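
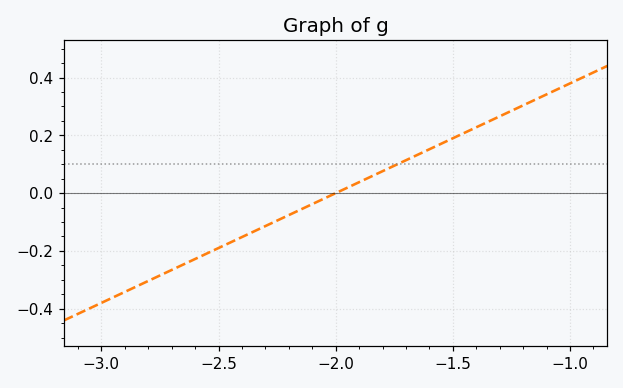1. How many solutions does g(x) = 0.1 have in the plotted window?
1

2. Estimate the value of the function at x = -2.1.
-0.038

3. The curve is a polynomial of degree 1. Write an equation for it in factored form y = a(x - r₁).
y = 0.38(x + 2)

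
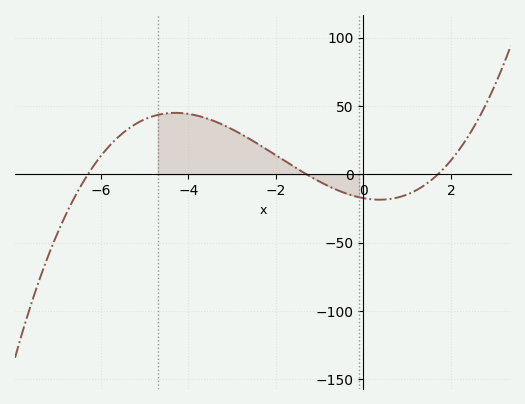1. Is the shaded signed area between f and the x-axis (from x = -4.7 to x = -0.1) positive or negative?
positive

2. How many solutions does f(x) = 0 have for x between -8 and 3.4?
3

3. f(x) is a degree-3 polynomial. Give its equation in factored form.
y = 1.25(x + 6.3)(x + 1.3)(x - 1.7)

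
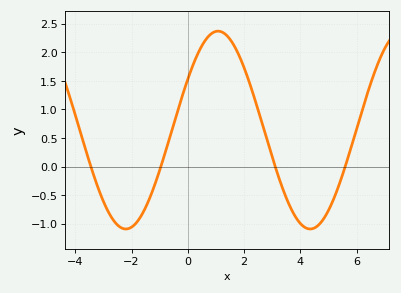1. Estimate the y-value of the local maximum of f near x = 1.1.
2.35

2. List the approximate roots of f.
-3.4, -1, 3.2, 5.6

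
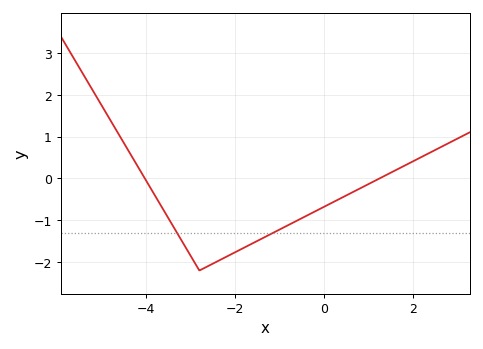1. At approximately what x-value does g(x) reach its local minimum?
-2.8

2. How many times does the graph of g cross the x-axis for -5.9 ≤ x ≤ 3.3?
2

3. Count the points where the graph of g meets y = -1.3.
2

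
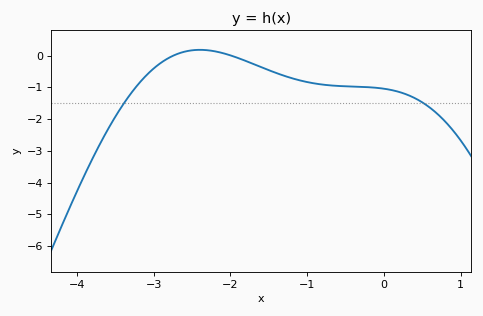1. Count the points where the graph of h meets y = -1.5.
2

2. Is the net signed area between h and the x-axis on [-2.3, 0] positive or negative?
negative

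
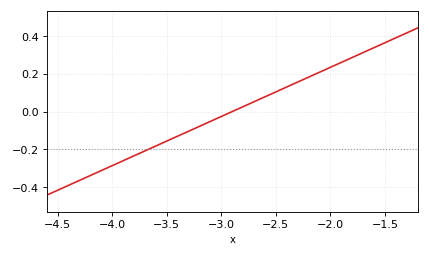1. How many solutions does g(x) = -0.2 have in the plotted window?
1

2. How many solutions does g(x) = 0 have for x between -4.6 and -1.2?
1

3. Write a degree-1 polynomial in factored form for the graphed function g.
y = 0.26(x + 2.9)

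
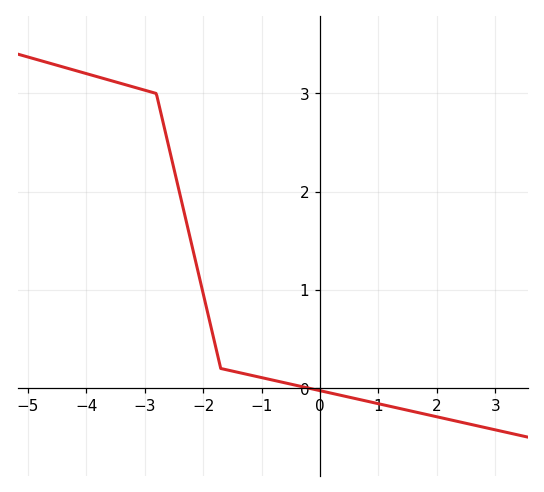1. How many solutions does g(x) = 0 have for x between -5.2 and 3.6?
1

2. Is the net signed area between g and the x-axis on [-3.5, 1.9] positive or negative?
positive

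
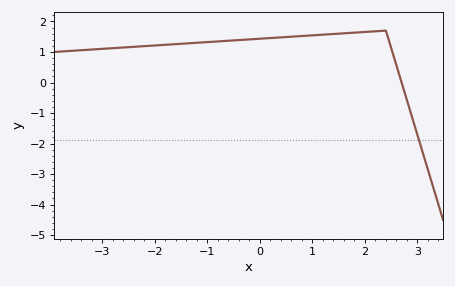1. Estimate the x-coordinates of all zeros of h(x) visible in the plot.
2.7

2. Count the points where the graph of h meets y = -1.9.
1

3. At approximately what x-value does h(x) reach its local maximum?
2.4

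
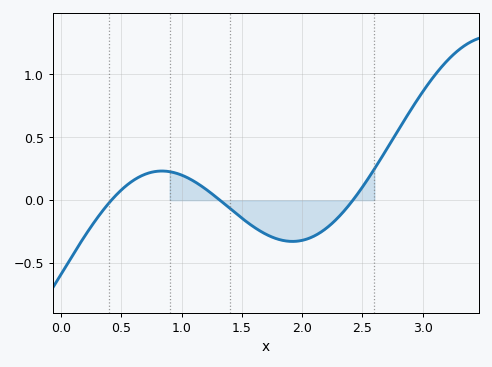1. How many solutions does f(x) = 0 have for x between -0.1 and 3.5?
3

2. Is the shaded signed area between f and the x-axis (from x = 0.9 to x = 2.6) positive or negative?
negative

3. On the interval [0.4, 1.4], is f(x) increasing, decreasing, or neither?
neither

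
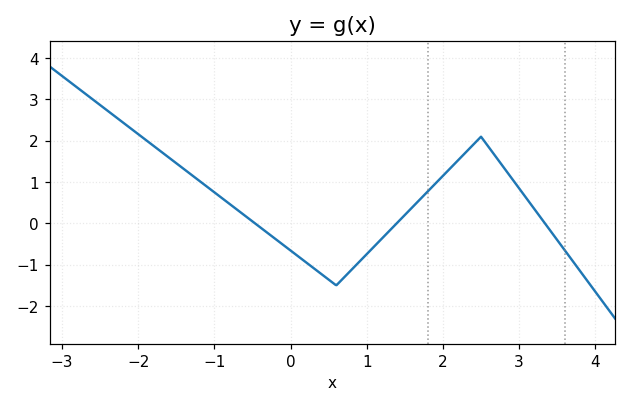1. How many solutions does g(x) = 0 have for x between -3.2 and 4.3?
3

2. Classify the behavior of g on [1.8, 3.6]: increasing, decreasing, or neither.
neither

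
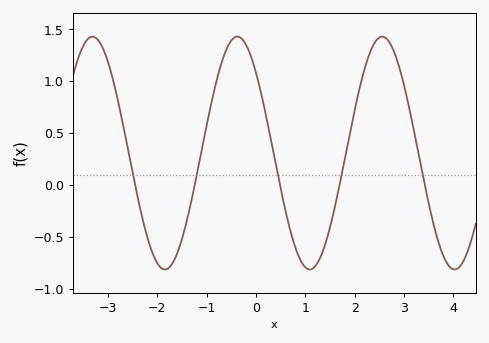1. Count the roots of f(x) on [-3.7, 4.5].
5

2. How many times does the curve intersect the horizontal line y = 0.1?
5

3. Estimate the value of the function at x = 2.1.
0.934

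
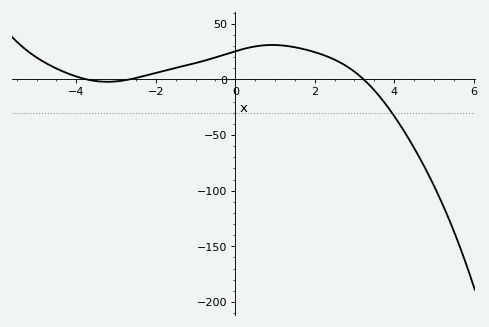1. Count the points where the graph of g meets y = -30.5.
1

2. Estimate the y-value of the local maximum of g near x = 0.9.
30.9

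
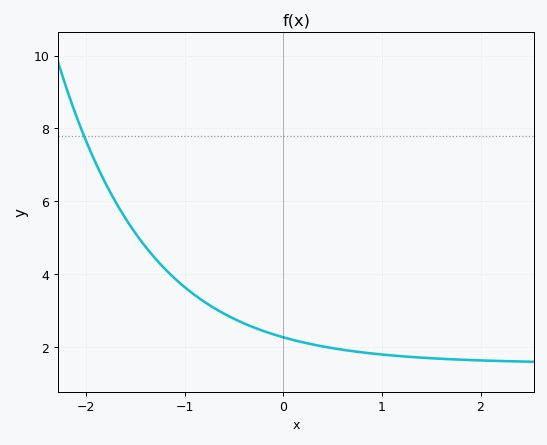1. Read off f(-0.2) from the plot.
2.4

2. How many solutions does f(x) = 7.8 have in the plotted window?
1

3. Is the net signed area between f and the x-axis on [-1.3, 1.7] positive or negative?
positive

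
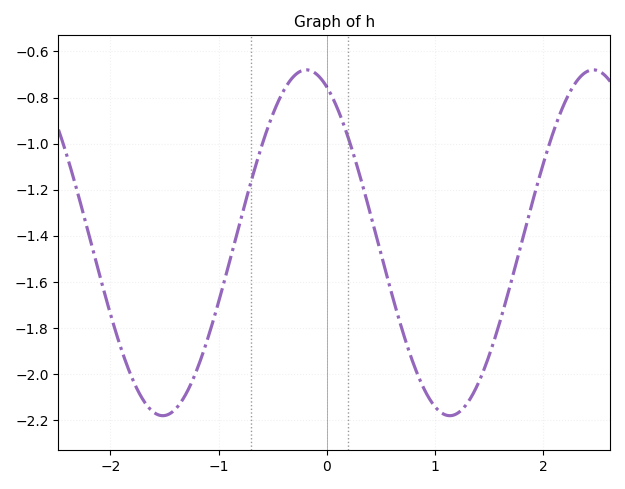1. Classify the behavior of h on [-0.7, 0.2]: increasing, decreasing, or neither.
neither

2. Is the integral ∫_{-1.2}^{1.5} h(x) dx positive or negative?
negative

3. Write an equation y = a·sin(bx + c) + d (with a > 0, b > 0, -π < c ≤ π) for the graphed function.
y = 0.75sin(2.37x + 2.02) - 1.43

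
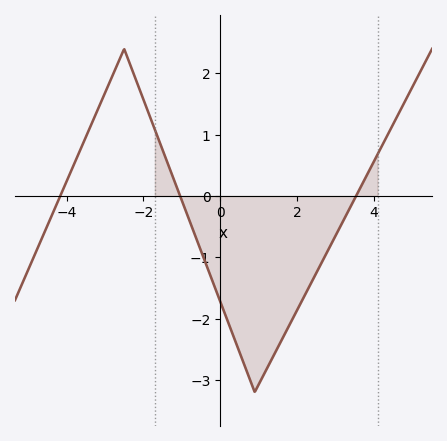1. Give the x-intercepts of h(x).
-4.2, -1, 3.6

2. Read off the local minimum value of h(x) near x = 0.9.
-3.2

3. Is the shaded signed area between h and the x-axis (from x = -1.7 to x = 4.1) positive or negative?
negative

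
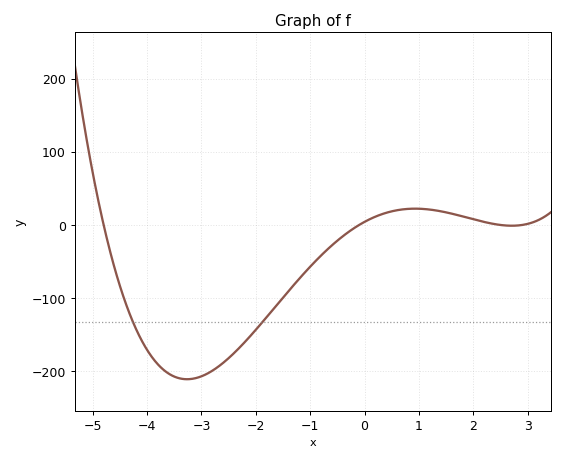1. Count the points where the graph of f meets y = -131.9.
2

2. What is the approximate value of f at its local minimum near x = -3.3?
-210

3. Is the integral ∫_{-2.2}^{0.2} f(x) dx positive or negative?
negative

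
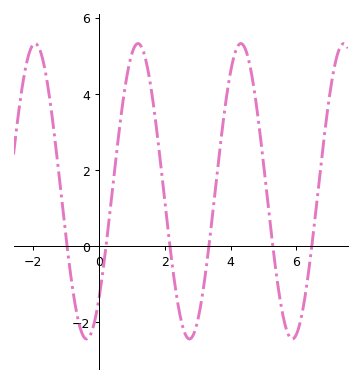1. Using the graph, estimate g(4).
4.59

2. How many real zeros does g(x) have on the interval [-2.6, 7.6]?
6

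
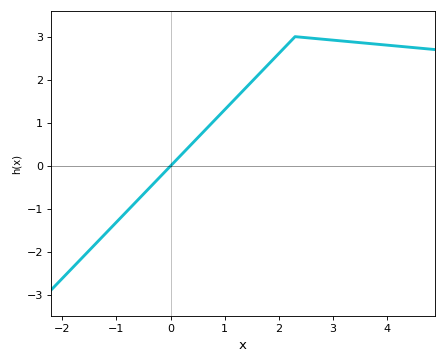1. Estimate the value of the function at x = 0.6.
0.779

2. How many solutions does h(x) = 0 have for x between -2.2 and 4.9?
1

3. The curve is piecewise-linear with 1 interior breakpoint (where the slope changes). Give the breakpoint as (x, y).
(2.3, 3)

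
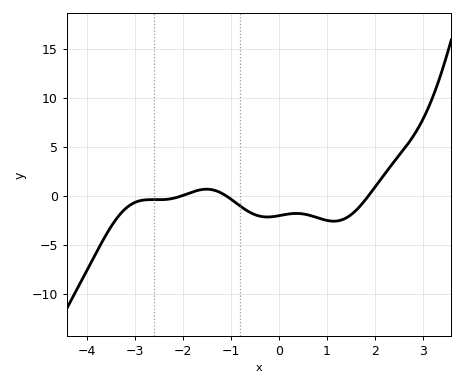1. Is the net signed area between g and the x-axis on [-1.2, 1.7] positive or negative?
negative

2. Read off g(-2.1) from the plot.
-0.16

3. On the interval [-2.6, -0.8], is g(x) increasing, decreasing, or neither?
neither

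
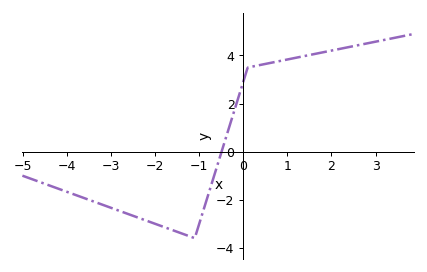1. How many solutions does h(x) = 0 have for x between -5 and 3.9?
1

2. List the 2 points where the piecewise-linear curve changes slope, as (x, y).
(-1.1, -3.6); (0.1, 3.5)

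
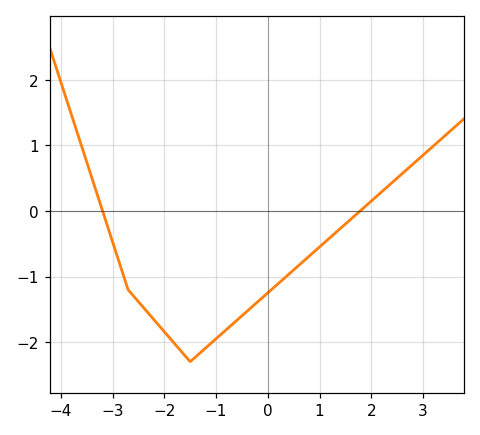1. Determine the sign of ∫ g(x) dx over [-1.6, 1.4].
negative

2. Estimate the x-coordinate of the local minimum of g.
-1.6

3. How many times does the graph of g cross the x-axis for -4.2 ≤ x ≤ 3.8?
2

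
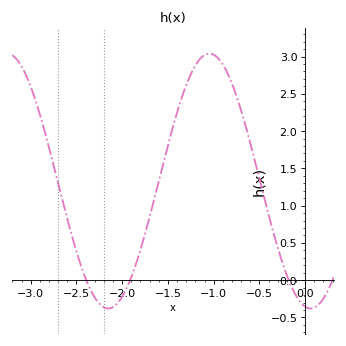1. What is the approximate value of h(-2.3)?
-0.25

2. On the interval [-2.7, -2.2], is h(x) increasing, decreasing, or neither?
decreasing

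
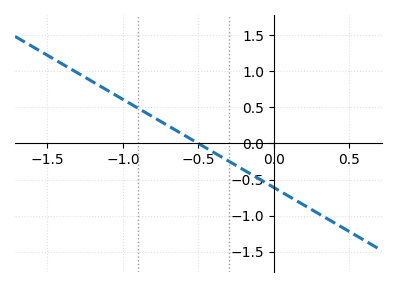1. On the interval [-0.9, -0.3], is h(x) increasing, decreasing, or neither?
decreasing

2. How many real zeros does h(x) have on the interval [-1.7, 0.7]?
1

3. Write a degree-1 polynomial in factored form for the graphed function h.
y = -1.22(x + 0.5)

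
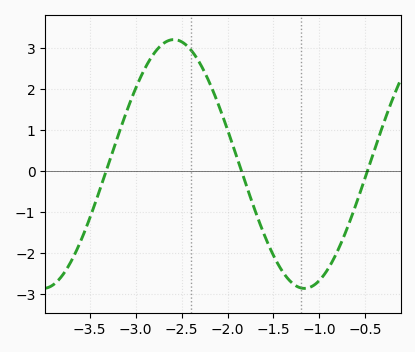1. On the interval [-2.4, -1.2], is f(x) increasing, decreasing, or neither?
decreasing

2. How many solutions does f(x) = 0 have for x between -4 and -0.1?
3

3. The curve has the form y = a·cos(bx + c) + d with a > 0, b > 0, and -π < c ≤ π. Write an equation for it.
y = 3.03cos(2.21x - 0.572) + 0.17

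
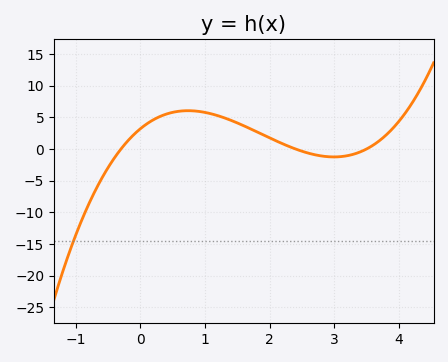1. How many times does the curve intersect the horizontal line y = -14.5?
1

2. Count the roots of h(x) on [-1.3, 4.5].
3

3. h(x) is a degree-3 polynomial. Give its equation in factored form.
y = 1.27(x + 0.3)(x - 2.4)(x - 3.5)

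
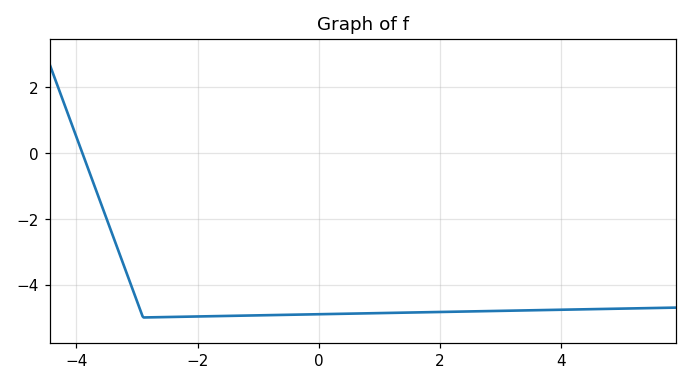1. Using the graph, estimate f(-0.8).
-4.93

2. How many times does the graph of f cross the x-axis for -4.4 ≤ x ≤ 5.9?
1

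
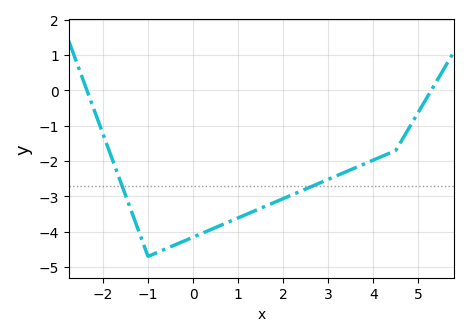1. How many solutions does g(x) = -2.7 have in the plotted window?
2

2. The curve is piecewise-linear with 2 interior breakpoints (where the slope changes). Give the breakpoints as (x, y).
(-1, -4.7); (4.5, -1.7)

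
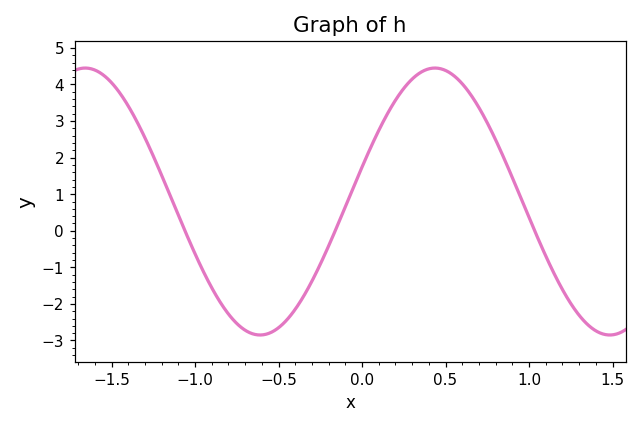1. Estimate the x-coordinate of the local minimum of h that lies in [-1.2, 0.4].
-0.61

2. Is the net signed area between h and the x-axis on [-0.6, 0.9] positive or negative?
positive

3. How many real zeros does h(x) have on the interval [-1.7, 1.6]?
3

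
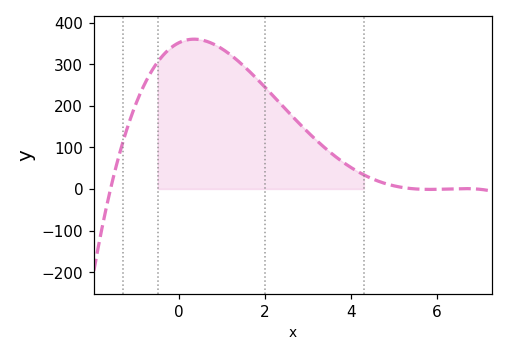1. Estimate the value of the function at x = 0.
350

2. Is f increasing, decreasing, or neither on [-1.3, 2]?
neither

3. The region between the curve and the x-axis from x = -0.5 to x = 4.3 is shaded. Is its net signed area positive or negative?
positive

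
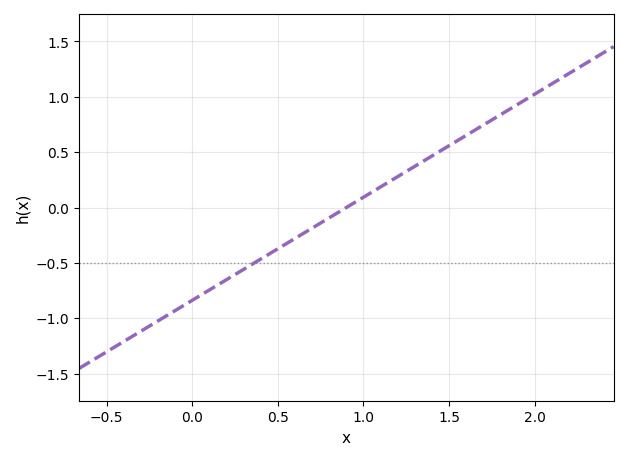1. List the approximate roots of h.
0.9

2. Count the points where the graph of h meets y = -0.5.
1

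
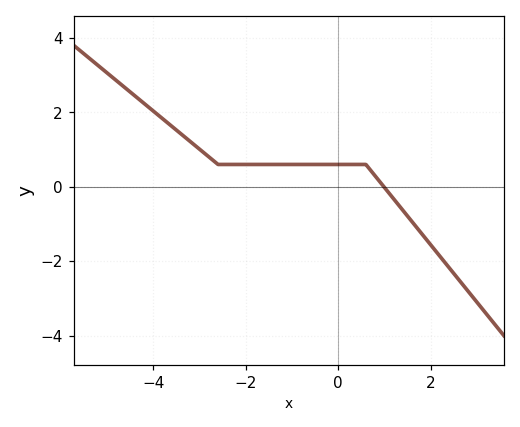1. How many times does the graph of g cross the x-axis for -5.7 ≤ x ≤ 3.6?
1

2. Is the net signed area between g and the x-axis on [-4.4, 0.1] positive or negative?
positive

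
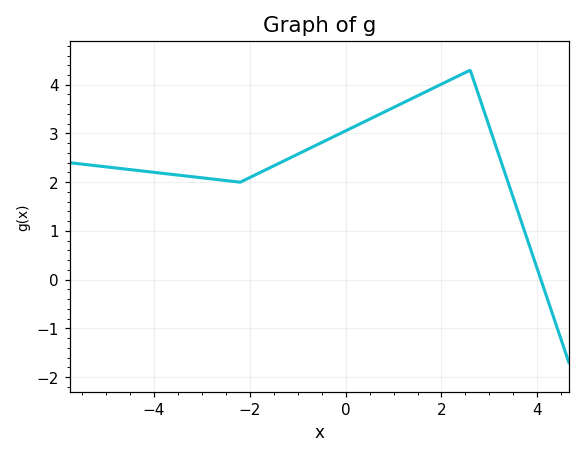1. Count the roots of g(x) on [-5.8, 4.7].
1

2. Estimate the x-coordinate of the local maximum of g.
2.6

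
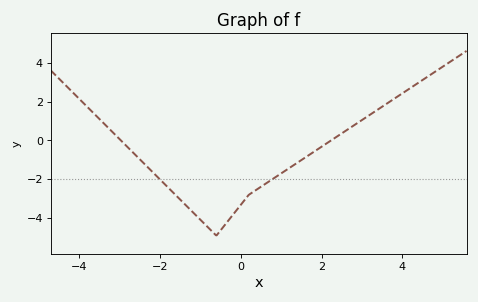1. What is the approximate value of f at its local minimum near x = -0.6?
-4.9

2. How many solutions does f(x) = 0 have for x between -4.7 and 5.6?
2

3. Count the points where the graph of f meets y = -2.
2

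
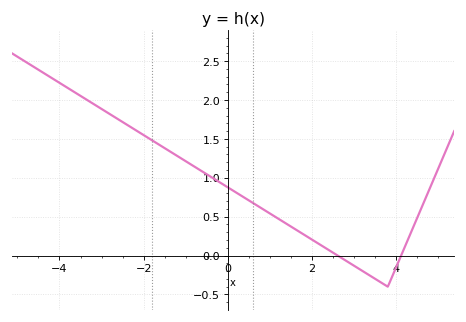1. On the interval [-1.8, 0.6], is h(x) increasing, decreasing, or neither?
decreasing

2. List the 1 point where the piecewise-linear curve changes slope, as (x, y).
(3.8, -0.4)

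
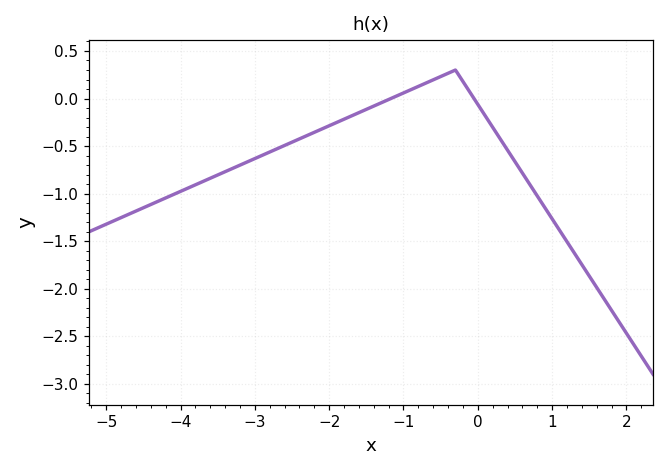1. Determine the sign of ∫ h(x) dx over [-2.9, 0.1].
negative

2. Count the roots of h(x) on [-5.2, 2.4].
2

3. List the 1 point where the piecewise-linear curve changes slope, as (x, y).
(-0.3, 0.3)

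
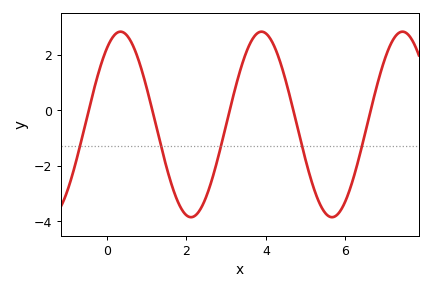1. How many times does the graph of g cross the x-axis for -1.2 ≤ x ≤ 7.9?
5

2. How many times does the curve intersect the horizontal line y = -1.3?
5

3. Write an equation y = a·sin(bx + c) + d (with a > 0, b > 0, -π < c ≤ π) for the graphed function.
y = 3.34sin(1.8x + 0.97) - 0.51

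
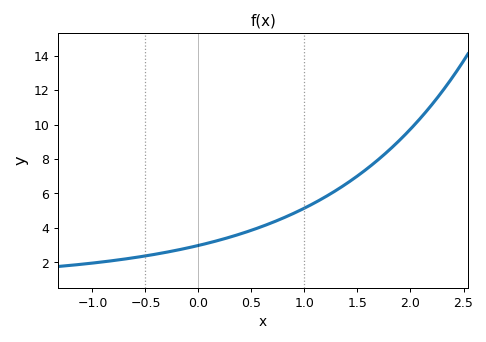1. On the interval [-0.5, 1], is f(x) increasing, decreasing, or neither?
increasing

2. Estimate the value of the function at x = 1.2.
5.81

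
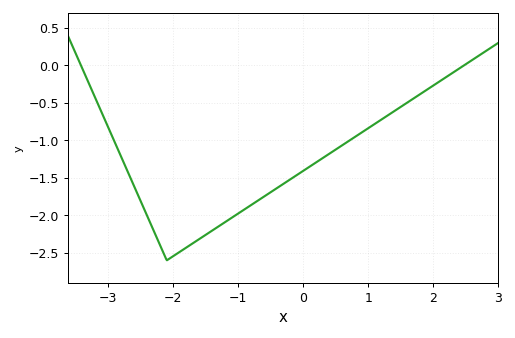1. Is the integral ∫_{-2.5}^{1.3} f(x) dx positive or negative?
negative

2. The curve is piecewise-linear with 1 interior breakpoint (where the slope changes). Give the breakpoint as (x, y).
(-2.1, -2.6)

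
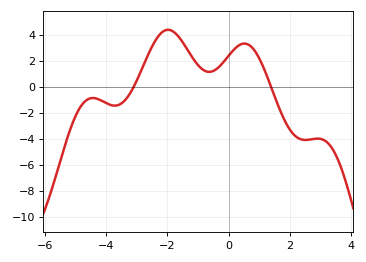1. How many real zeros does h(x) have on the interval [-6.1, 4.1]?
2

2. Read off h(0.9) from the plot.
2.6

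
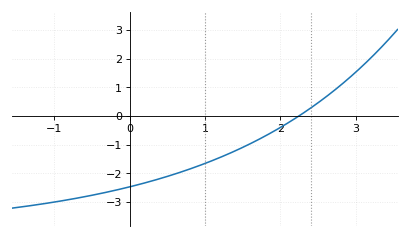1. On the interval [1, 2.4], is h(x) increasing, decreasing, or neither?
increasing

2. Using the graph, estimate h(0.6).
-2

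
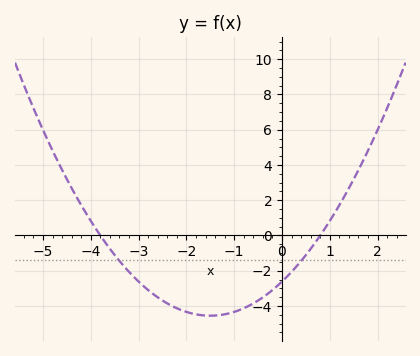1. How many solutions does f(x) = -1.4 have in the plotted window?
2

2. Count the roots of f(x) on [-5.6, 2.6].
2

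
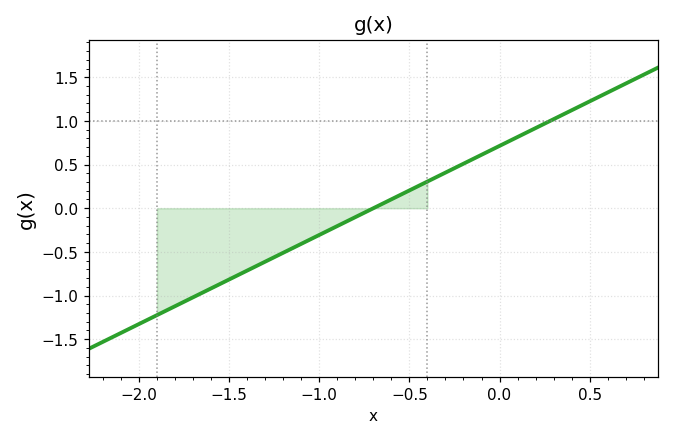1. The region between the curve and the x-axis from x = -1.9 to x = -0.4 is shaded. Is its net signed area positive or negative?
negative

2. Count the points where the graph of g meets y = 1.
1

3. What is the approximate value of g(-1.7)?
-1.02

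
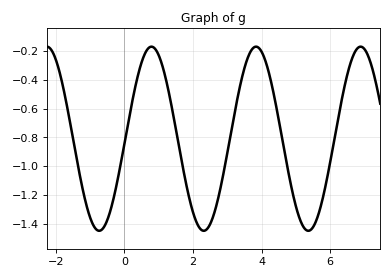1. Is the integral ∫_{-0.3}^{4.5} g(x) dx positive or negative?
negative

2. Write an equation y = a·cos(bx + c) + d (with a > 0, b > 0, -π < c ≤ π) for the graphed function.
y = 0.64cos(2.1x - 1.6) - 0.81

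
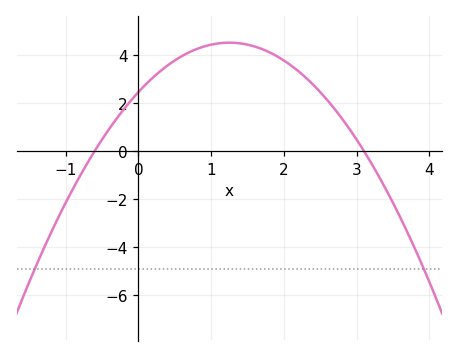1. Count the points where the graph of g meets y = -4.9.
2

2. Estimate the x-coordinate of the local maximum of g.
1.25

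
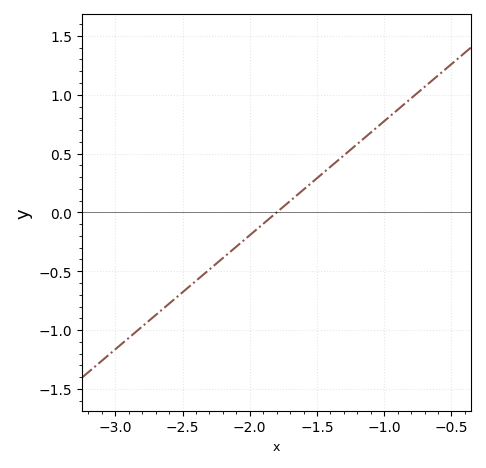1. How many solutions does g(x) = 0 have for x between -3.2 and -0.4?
1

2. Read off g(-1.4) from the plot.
0.388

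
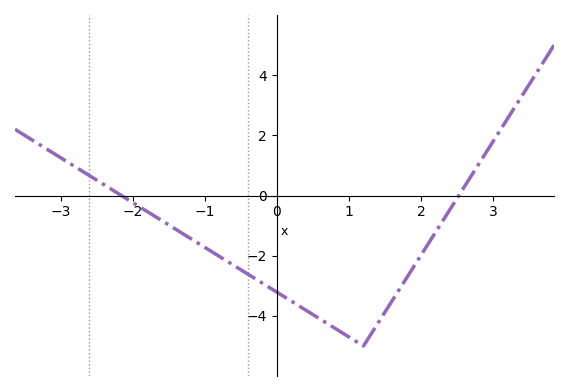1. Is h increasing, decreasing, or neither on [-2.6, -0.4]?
decreasing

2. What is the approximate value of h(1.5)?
-3.87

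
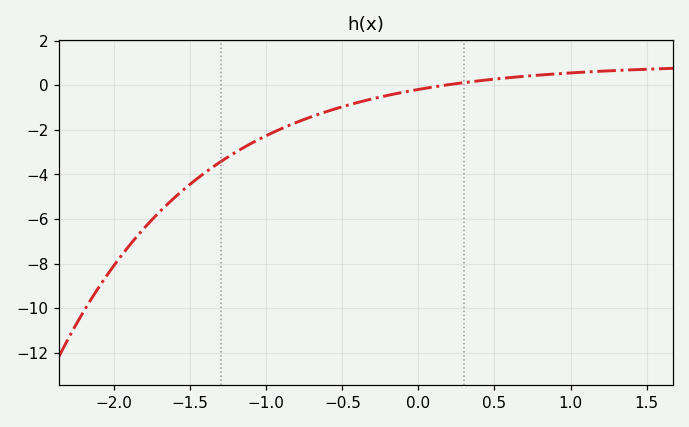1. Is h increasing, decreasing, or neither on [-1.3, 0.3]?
increasing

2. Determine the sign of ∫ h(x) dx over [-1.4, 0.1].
negative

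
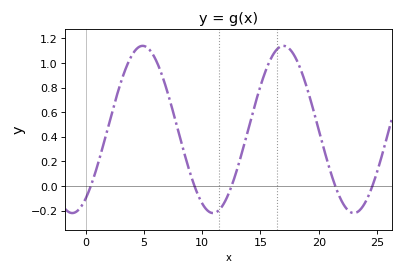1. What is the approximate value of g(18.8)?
0.86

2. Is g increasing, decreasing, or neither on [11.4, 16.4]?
increasing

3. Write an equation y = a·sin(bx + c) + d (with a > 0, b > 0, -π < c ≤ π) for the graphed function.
y = 0.68sin(0.52x - 0.97) + 0.46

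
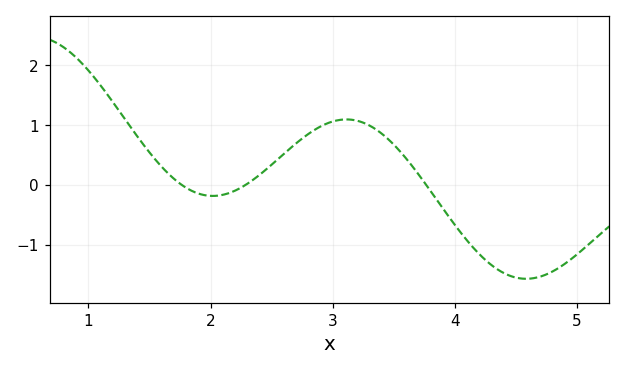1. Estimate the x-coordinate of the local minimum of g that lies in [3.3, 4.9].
4.6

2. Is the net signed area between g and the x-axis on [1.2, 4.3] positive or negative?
positive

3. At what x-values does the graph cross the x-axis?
1.8, 2.3, 3.8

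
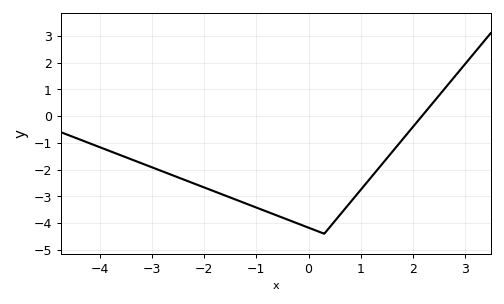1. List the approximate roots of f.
2.2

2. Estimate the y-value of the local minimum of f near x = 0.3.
-4.4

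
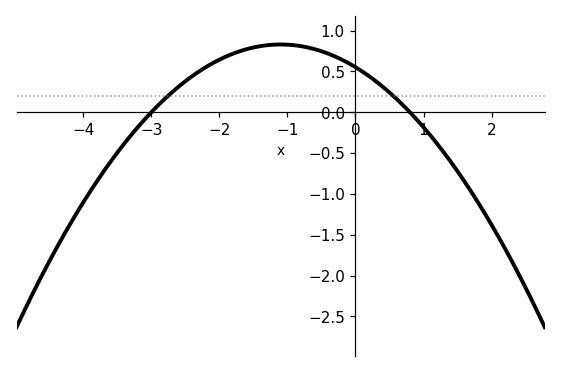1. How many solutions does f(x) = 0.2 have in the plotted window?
2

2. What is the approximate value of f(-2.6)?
0.3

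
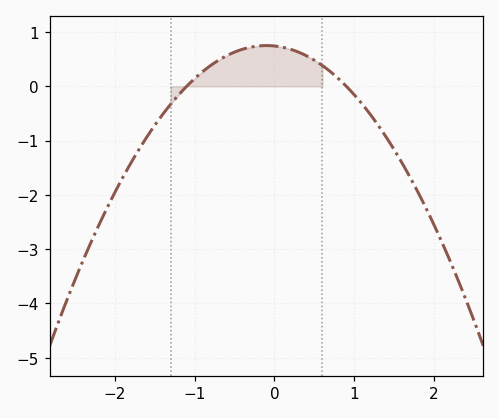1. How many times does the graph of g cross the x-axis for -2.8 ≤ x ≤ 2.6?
2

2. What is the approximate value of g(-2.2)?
-2.6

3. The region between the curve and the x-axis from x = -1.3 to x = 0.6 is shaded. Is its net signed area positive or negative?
positive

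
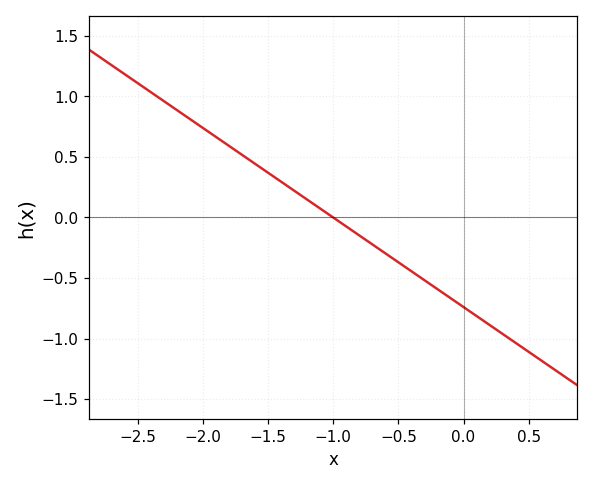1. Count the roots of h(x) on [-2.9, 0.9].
1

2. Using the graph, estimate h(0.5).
-1.11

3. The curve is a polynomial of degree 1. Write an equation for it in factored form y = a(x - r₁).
y = -0.74(x + 1)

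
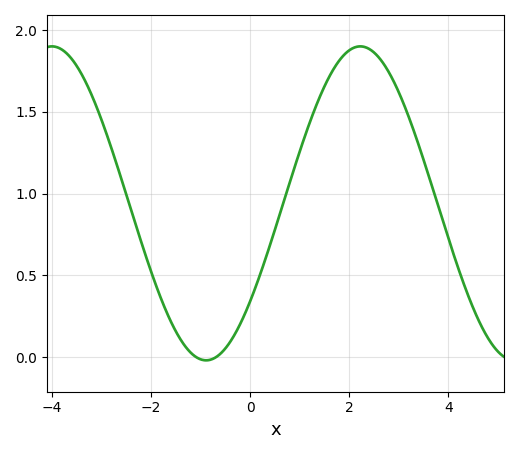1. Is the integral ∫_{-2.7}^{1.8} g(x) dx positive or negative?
positive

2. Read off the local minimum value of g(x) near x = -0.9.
-0.02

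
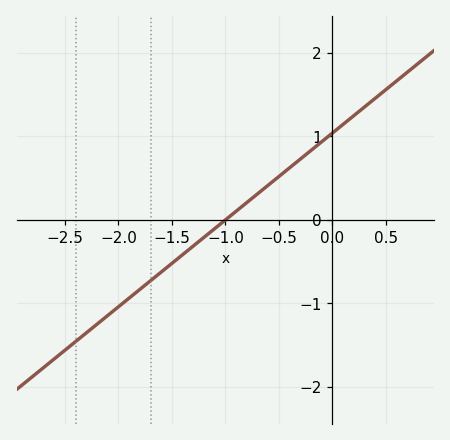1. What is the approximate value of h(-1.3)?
-0.312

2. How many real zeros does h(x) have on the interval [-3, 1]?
1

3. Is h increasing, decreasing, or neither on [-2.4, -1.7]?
increasing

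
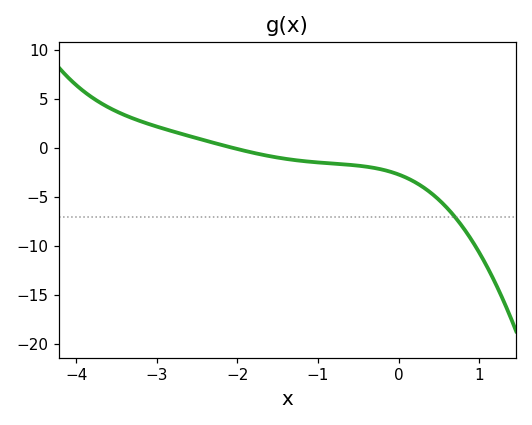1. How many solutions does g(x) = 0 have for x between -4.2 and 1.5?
1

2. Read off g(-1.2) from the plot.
-1.31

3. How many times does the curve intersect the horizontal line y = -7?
1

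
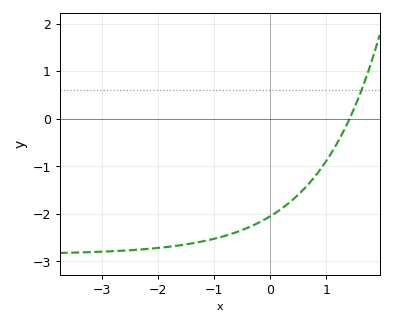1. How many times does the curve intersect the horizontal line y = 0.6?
1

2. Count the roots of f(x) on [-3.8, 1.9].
1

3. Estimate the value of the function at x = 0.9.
-1.1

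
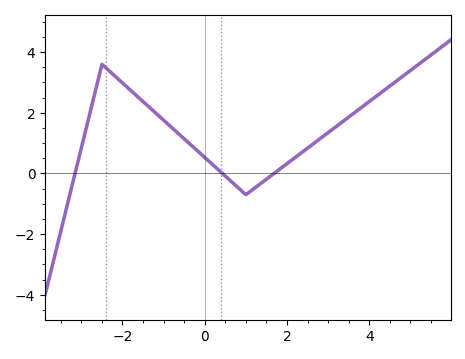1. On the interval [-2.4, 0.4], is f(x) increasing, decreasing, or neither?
decreasing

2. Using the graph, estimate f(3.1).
1.4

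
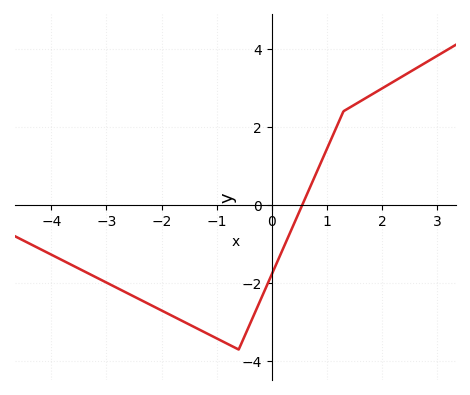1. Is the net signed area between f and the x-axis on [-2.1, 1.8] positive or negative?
negative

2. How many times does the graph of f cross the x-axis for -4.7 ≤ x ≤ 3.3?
1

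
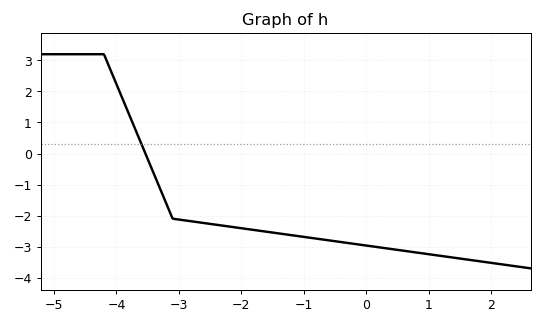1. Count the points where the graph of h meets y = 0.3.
1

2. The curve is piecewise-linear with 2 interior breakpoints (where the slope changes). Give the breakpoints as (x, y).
(-4.2, 3.2); (-3.1, -2.1)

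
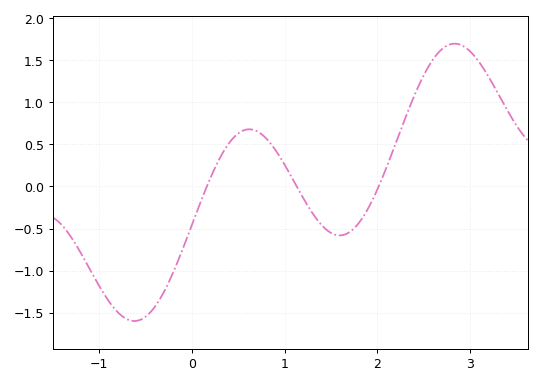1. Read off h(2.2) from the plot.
0.521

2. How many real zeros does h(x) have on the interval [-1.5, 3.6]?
3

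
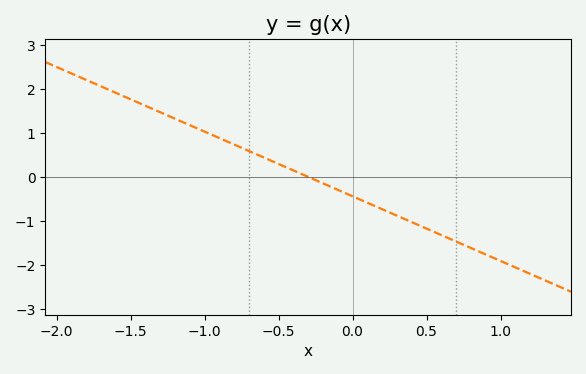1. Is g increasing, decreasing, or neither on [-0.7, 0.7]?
decreasing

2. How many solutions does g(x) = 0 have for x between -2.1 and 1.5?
1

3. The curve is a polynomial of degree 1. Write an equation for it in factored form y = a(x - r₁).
y = -1.47(x + 0.3)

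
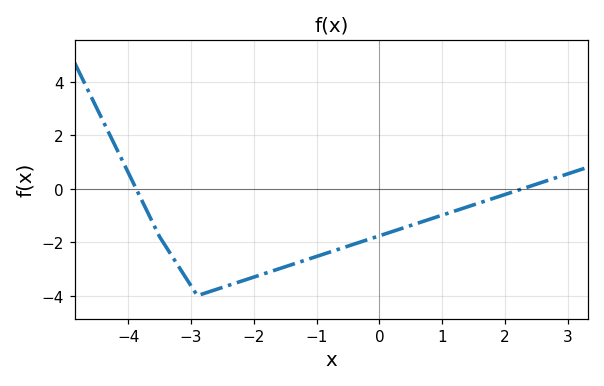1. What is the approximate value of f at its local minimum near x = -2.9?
-4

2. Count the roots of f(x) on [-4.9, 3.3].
2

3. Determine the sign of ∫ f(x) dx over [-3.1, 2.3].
negative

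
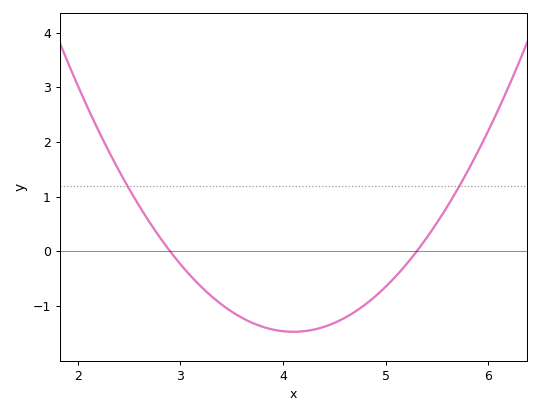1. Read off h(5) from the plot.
-0.6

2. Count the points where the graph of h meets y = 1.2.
2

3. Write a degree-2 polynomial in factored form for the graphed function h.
y = 1.02(x - 2.9)(x - 5.3)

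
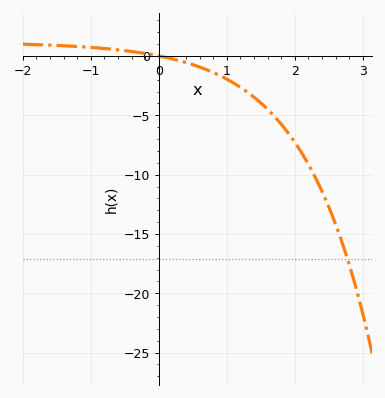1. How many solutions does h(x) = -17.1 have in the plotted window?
1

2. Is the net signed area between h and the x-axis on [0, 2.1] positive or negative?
negative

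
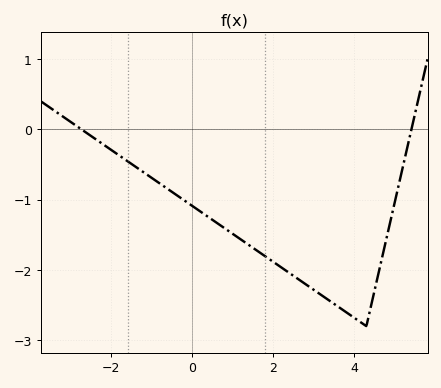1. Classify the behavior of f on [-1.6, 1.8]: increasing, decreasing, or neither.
decreasing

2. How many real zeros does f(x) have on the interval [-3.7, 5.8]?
2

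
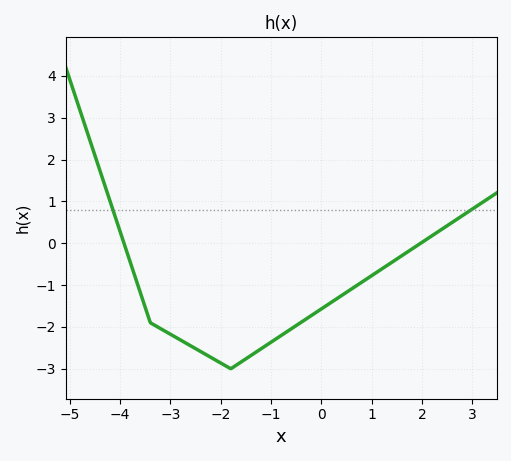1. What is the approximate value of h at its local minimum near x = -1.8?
-3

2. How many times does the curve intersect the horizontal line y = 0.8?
2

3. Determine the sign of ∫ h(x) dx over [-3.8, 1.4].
negative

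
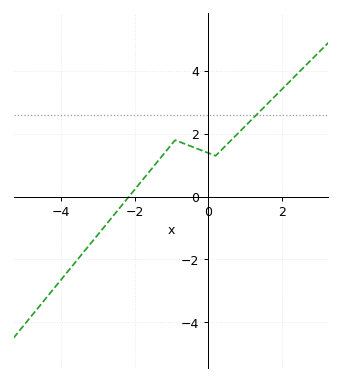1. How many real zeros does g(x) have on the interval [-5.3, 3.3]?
1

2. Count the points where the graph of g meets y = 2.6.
1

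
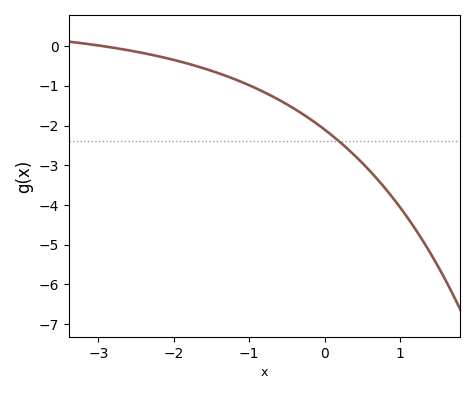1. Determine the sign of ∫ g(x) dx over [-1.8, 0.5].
negative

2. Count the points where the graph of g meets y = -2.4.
1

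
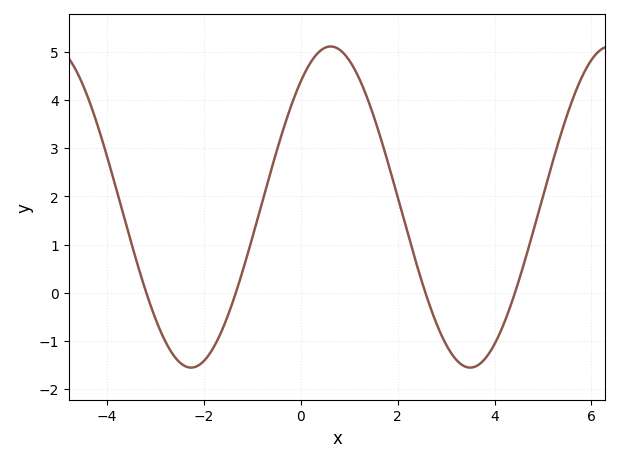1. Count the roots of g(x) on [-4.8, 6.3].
4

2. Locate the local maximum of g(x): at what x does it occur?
0.614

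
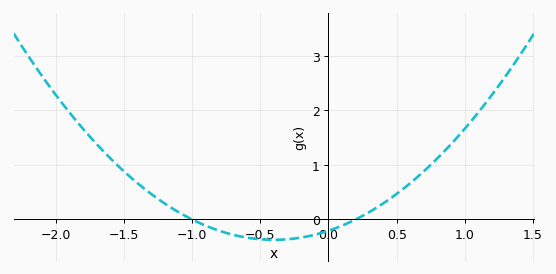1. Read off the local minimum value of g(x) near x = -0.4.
-0.4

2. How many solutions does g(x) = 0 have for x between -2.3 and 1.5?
2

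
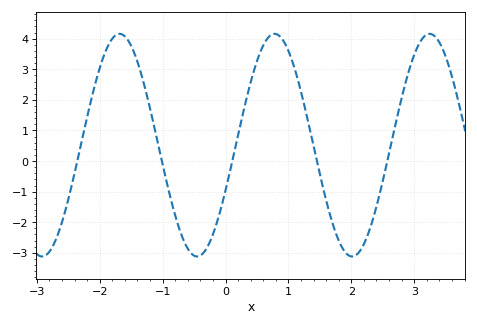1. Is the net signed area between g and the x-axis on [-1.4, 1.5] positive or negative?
positive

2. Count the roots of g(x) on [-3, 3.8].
5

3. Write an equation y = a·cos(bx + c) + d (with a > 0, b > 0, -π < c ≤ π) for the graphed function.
y = 3.64cos(2.5x - 2) + 0.52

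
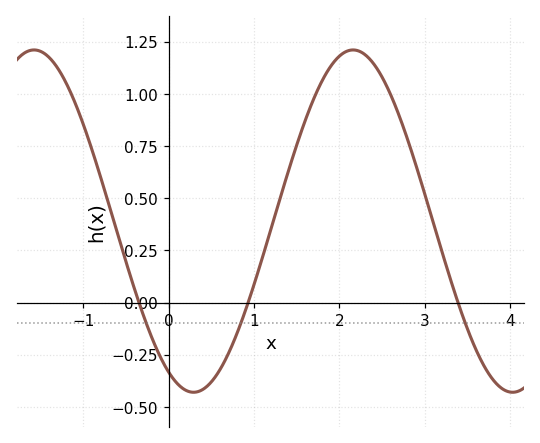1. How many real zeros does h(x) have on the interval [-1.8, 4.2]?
3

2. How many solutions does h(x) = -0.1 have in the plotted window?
3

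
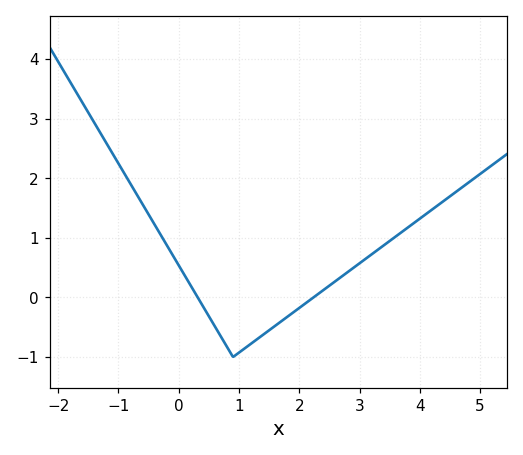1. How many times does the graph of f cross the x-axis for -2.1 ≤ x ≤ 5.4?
2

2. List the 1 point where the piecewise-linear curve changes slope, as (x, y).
(0.9, -1)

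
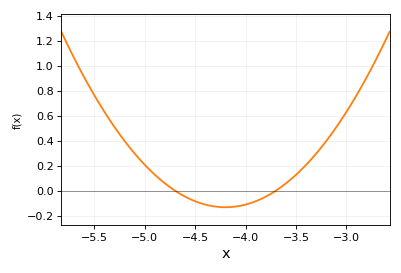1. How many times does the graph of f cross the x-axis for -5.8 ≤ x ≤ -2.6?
2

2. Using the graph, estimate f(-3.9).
-0.08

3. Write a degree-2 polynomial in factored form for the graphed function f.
y = 0.53(x + 4.7)(x + 3.7)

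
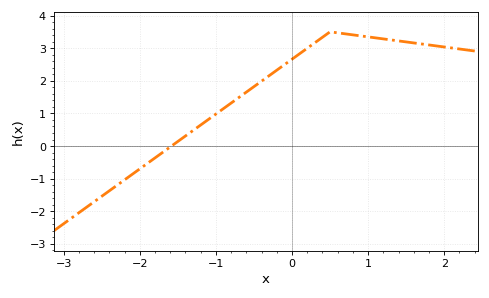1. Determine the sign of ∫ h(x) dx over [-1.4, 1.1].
positive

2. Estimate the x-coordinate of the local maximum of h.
0.502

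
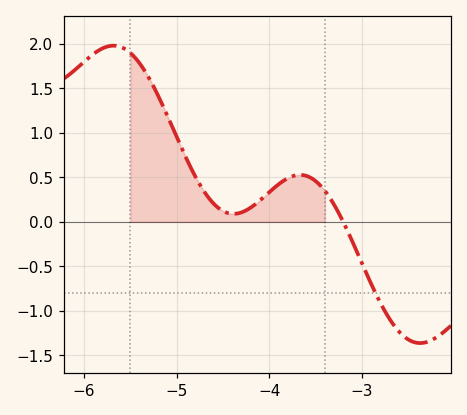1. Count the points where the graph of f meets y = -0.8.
1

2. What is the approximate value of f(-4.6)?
0.202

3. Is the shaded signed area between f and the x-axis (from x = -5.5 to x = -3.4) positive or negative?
positive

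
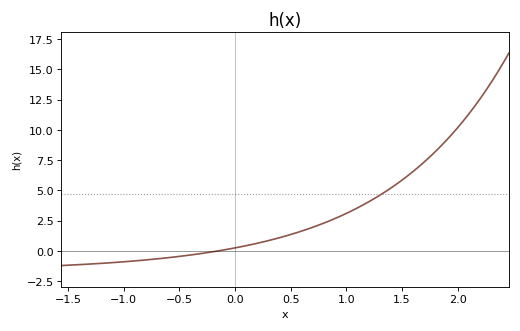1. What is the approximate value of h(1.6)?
6.56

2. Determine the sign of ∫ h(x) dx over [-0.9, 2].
positive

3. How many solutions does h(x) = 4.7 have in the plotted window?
1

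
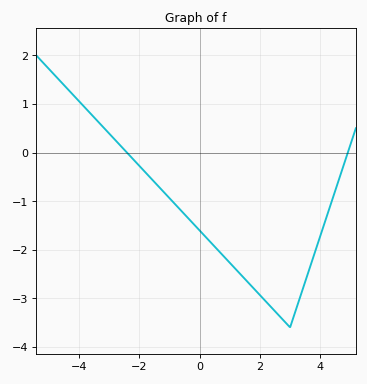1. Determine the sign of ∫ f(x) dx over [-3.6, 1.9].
negative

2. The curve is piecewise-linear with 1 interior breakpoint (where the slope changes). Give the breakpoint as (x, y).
(3, -3.6)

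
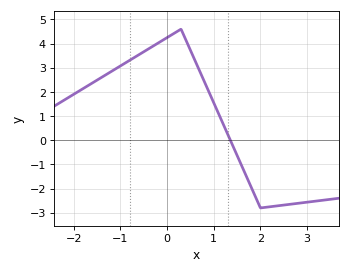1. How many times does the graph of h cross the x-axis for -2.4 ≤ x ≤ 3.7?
1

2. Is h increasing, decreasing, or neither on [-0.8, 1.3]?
neither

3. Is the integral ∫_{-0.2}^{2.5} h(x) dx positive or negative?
positive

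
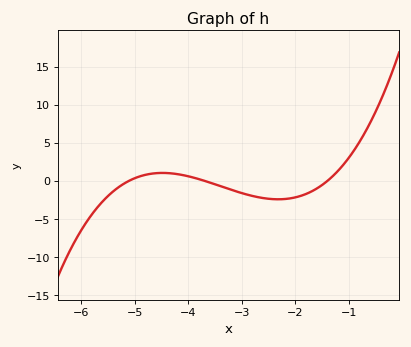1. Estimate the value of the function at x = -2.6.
-2.5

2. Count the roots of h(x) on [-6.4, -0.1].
3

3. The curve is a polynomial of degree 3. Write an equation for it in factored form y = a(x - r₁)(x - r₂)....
y = 0.69(x + 5.1)(x + 3.7)(x + 1.4)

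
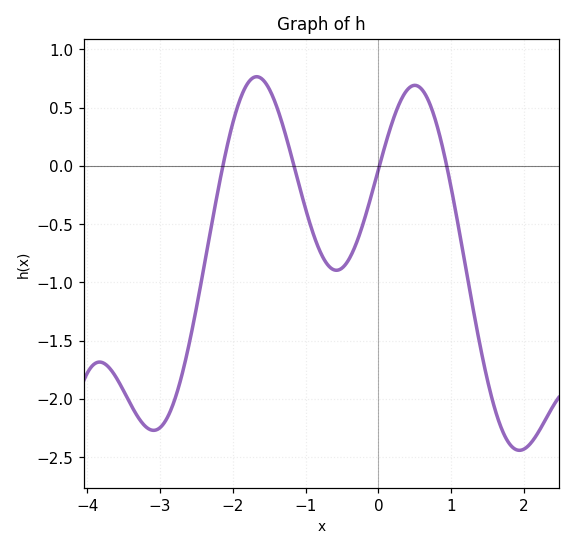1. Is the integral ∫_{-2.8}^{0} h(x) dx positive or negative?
negative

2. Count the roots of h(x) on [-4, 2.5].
4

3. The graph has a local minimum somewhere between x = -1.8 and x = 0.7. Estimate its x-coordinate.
-0.6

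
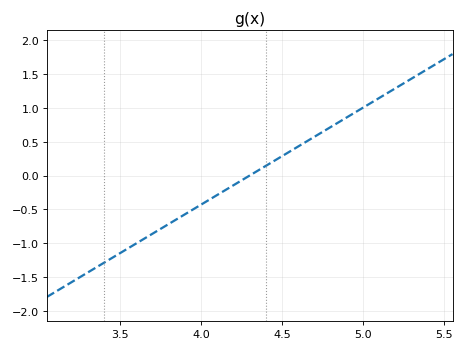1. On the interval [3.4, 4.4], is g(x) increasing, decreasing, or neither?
increasing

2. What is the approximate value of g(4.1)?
-0.286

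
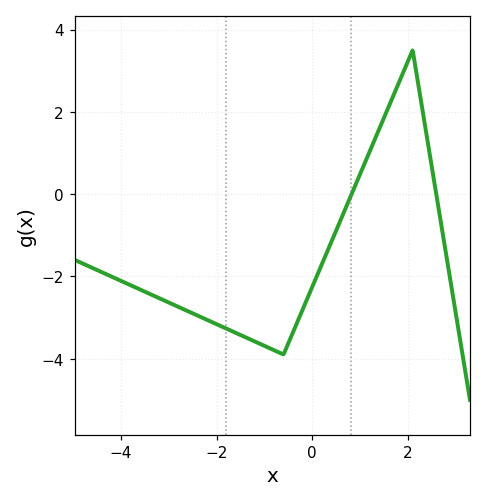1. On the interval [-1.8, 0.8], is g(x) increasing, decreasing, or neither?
neither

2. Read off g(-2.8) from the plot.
-2.74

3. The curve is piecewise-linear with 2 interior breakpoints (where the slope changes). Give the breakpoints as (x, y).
(-0.6, -3.9); (2.1, 3.5)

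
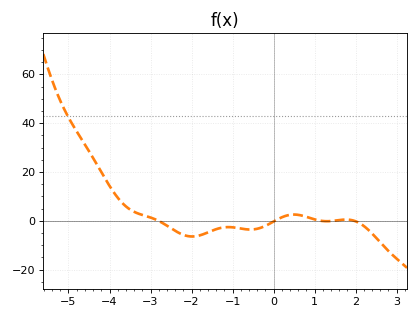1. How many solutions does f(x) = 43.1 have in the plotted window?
1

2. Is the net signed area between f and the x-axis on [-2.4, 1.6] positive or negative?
negative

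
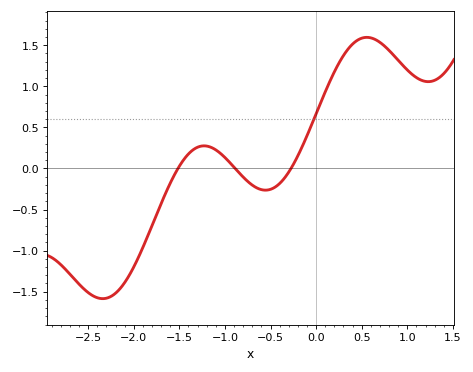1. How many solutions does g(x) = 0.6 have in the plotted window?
1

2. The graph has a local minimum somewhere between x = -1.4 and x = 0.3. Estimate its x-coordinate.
-0.6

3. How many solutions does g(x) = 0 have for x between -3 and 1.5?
3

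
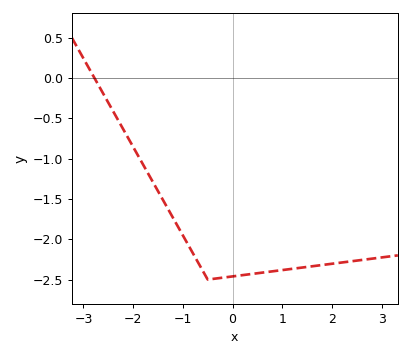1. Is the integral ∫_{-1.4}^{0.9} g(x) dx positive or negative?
negative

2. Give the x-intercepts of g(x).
-2.8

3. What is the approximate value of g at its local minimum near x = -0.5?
-2.5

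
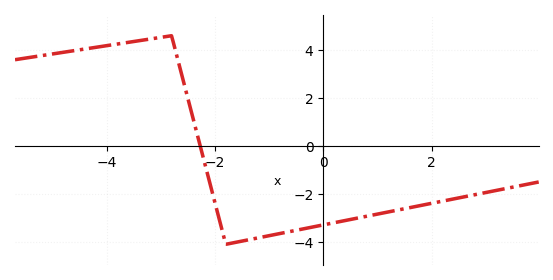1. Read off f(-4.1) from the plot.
4.2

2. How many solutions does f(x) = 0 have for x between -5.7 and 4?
1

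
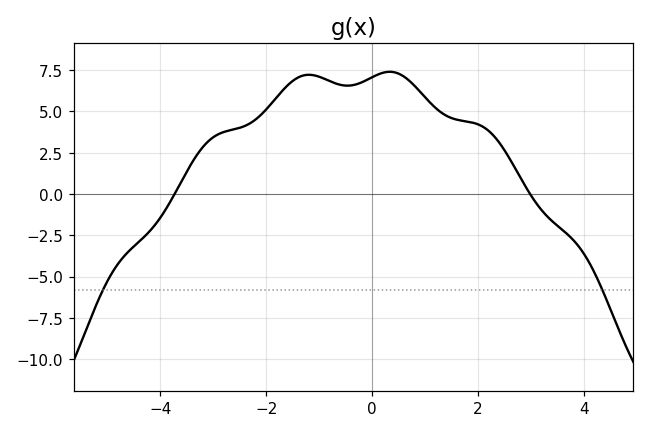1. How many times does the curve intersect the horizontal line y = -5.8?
2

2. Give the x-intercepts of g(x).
-3.73, 2.98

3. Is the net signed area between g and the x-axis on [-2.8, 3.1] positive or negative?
positive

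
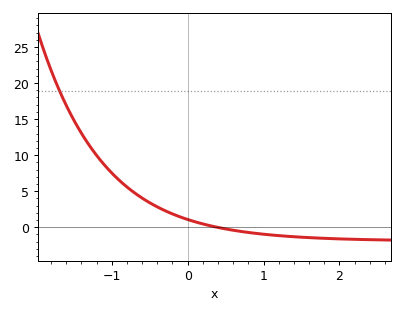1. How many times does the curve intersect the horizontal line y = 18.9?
1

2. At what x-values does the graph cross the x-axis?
0.4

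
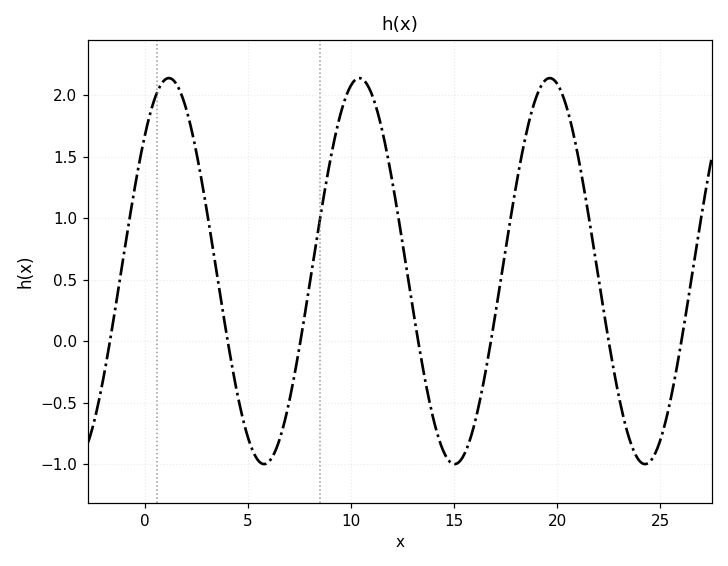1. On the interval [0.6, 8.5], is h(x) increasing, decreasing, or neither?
neither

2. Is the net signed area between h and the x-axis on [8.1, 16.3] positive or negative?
positive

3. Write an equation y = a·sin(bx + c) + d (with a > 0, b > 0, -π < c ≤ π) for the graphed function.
y = 1.57sin(0.68x + 0.782) + 0.57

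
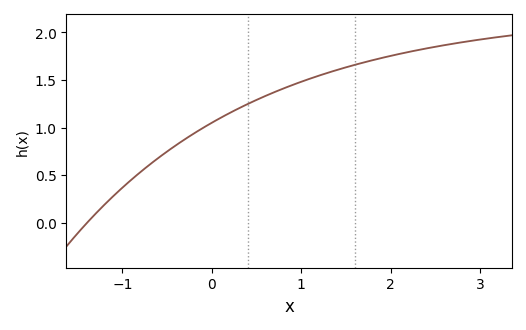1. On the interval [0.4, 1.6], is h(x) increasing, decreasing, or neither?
increasing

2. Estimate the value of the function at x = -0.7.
0.606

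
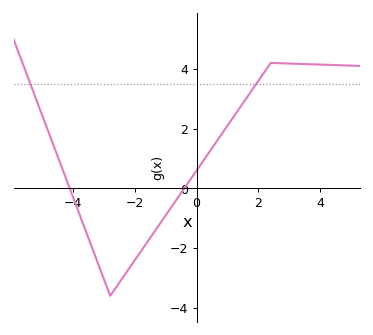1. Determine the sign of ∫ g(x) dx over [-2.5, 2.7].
positive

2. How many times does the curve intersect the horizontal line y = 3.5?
2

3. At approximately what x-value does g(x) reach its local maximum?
2.4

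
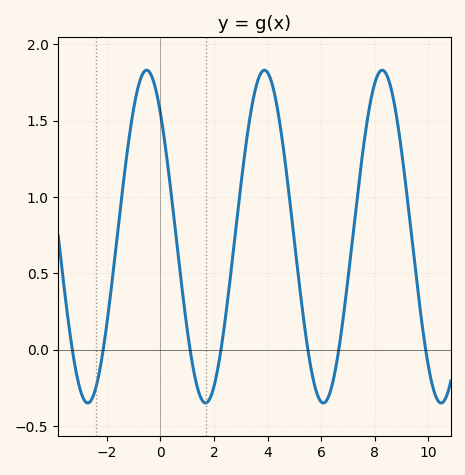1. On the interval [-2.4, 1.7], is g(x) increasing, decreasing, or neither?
neither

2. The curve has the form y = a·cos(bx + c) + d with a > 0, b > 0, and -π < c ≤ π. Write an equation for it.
y = 1.09cos(1.4x + 0.73) + 0.74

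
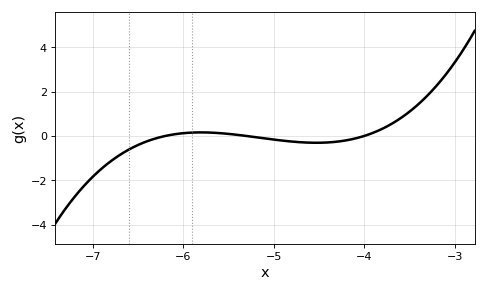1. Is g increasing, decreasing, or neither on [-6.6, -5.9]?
increasing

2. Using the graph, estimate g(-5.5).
0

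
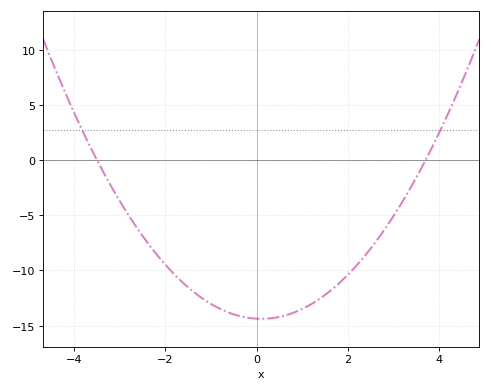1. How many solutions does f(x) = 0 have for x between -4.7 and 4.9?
2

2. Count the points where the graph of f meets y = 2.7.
2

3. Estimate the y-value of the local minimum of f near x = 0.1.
-14.4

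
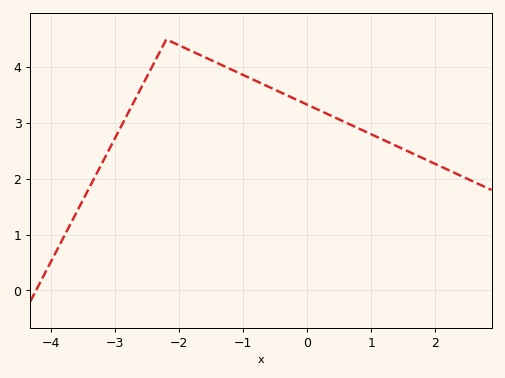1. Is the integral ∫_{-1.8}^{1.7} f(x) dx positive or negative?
positive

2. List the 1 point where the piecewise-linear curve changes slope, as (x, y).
(-2.2, 4.5)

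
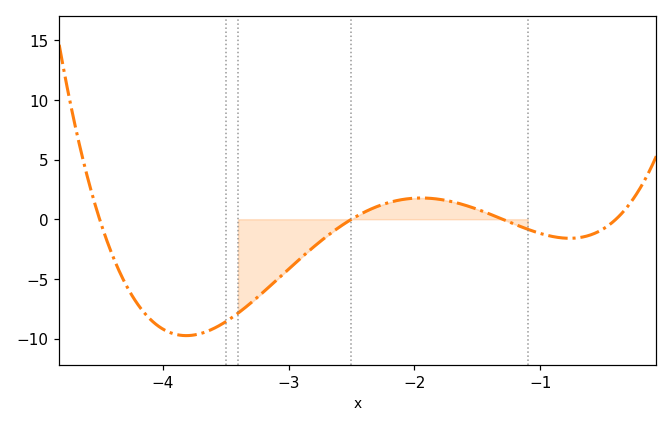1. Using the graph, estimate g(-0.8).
-1.5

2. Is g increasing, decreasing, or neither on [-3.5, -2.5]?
increasing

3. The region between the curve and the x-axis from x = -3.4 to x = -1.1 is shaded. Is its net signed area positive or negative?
negative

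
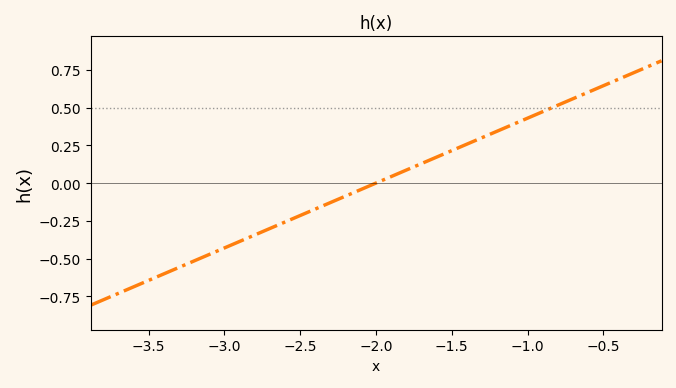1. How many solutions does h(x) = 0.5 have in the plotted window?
1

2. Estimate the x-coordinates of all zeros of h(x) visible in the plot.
-2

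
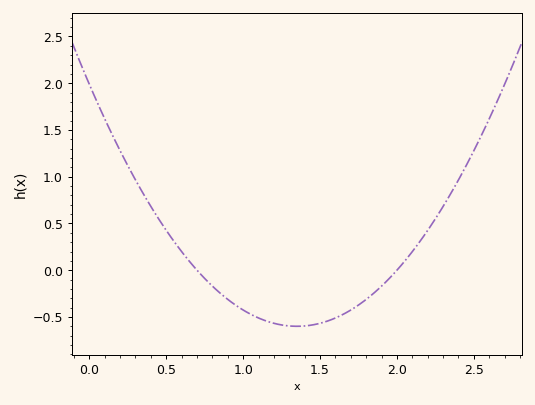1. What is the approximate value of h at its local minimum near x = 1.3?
-0.6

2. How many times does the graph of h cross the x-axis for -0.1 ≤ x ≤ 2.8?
2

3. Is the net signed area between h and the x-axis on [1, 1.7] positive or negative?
negative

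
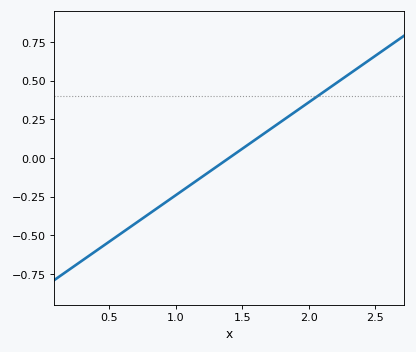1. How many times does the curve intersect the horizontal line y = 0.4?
1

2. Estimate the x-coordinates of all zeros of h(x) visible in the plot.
1.4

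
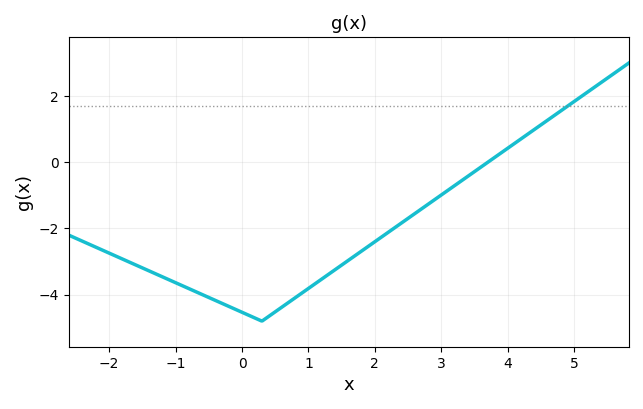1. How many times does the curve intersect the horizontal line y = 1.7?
1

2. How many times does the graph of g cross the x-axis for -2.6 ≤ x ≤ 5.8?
1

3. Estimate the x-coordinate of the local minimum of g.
0.2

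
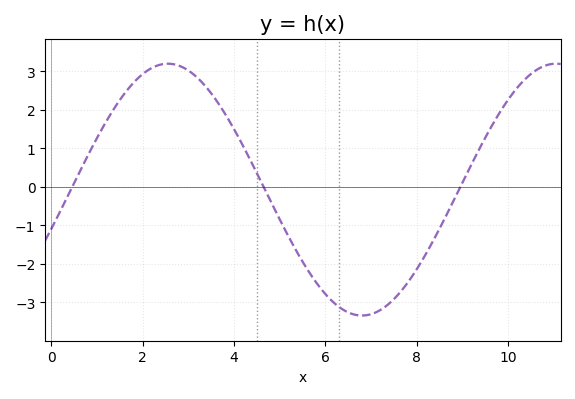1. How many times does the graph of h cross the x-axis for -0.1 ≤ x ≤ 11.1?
3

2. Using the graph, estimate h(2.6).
3.2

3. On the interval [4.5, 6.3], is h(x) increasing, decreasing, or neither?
decreasing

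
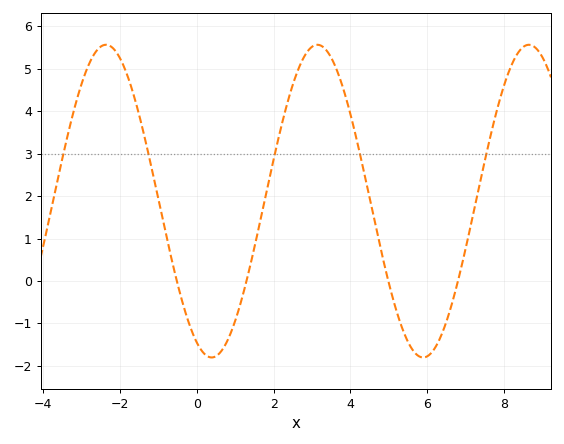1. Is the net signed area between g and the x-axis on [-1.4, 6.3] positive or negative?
positive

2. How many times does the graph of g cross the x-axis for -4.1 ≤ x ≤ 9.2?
4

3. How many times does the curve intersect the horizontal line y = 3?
5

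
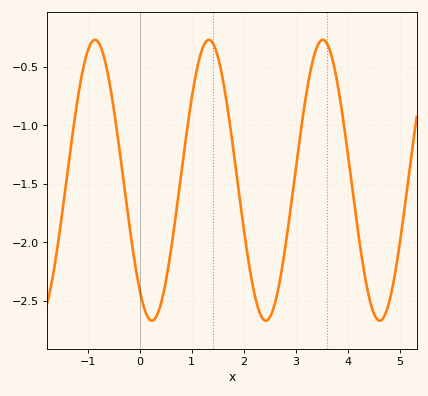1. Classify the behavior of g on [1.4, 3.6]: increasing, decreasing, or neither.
neither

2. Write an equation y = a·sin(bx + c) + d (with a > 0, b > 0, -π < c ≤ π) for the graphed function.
y = 1.2sin(2.87x - 2.24) - 1.47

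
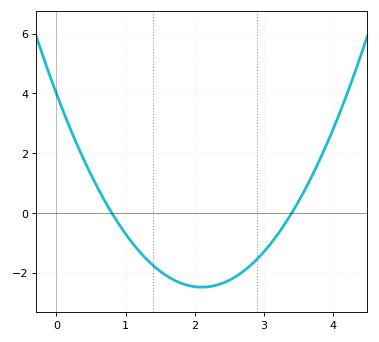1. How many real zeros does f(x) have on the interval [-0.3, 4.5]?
2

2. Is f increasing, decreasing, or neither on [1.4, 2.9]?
neither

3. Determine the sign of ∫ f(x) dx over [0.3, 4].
negative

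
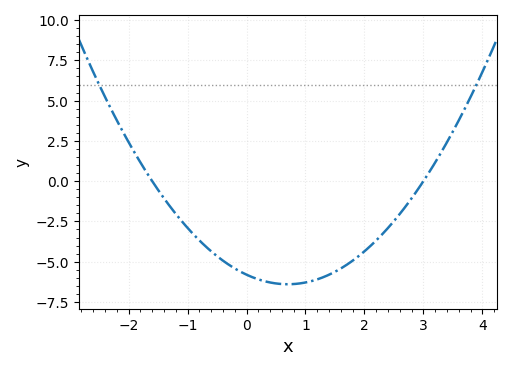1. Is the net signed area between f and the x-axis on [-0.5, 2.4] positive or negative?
negative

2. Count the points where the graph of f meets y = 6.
2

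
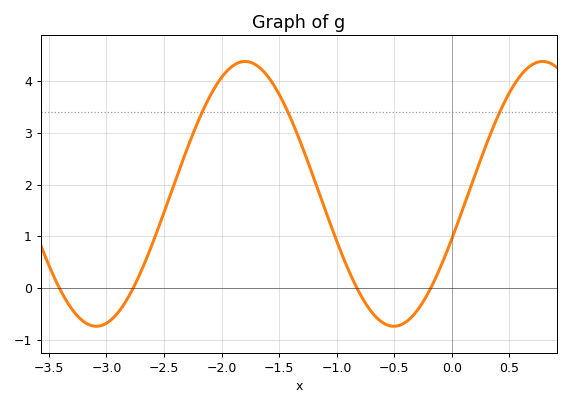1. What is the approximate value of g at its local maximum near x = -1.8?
4.4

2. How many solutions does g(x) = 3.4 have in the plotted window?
3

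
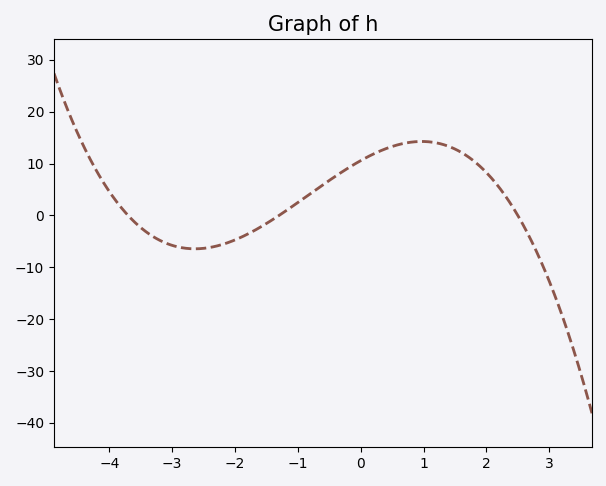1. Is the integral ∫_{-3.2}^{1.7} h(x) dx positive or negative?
positive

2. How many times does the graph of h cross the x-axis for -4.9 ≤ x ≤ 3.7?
3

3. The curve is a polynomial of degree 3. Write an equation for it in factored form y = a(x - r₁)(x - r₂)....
y = -0.88(x + 3.7)(x + 1.3)(x - 2.5)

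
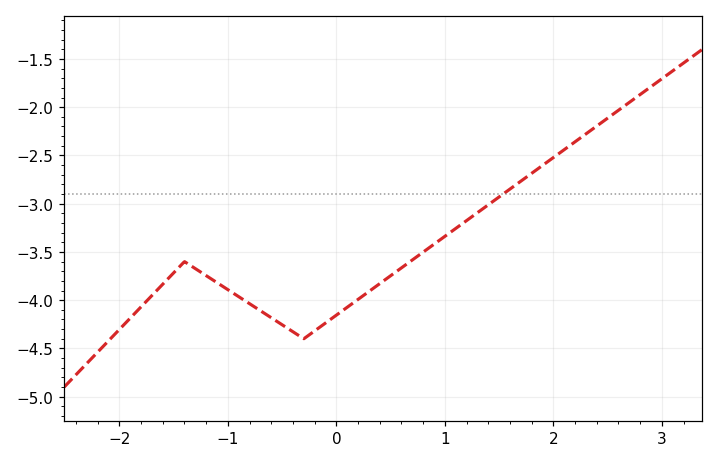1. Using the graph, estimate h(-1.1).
-3.8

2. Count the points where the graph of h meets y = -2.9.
1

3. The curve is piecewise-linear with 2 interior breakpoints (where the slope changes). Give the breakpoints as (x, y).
(-1.4, -3.6); (-0.3, -4.4)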